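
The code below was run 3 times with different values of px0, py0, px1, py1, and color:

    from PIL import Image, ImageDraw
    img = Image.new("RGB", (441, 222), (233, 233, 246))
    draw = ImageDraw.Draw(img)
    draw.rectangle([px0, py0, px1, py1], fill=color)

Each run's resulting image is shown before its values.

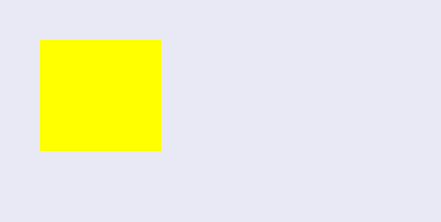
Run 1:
px0 = 40
py0 = 40
px1 = 160
py1 = 150
color = 'yellow'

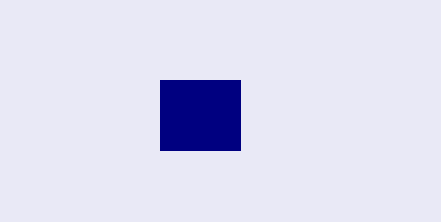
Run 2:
px0 = 160
py0 = 80
px1 = 240
py1 = 150
color = 'navy'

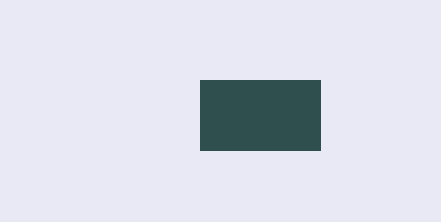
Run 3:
px0 = 200; py0 = 80; px1 = 320; py1 = 150; color = 'darkslategray'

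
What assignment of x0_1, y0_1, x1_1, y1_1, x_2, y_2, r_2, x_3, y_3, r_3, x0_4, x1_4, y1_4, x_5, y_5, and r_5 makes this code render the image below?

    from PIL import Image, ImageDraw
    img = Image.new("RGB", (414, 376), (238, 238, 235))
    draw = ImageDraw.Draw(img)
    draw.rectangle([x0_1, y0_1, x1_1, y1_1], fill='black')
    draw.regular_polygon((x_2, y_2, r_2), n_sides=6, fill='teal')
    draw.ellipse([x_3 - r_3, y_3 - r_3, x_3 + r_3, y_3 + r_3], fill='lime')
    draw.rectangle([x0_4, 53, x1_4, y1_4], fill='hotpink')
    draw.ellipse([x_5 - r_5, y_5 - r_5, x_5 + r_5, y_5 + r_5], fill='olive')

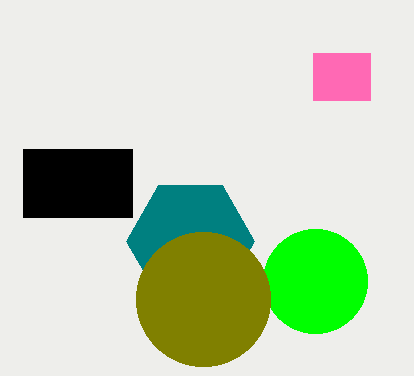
x0_1 = 23; y0_1 = 149; x1_1 = 132; y1_1 = 217; x_2 = 190; y_2 = 241; r_2 = 64; x_3 = 315; y_3 = 281; r_3 = 52; x0_4 = 313; x1_4 = 370; y1_4 = 100; x_5 = 203; y_5 = 299; r_5 = 67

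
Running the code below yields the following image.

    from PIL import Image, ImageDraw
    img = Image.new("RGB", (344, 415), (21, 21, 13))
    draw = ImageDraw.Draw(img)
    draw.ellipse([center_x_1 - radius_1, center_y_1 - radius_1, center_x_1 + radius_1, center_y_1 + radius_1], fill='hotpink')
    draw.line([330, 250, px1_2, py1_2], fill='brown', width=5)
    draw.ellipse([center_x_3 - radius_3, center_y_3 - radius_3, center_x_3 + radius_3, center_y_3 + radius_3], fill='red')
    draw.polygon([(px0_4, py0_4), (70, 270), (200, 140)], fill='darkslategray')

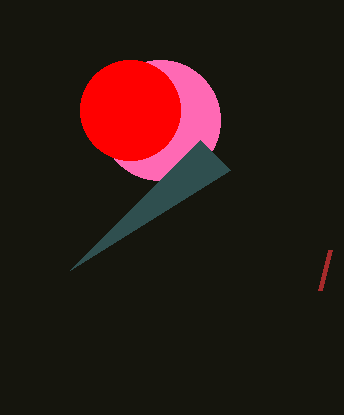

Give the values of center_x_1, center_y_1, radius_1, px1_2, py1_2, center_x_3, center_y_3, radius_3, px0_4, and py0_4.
center_x_1 = 160
center_y_1 = 120
radius_1 = 60
px1_2 = 320
py1_2 = 290
center_x_3 = 130
center_y_3 = 110
radius_3 = 50
px0_4 = 230
py0_4 = 170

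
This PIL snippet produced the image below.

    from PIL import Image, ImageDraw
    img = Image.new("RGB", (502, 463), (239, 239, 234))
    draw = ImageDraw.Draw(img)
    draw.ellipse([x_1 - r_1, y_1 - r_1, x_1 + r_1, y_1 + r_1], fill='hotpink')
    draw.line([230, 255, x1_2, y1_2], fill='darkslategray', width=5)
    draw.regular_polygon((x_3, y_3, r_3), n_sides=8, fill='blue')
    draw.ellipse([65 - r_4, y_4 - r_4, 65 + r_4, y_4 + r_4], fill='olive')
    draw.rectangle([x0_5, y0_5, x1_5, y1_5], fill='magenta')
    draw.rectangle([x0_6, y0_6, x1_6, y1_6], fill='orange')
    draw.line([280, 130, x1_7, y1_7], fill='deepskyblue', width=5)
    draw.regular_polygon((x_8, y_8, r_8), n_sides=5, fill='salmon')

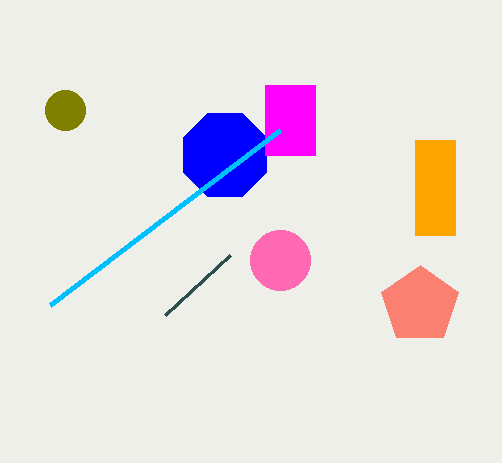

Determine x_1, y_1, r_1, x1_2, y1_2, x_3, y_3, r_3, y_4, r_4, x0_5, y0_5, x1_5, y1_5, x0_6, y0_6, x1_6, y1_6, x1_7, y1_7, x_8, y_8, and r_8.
x_1 = 280; y_1 = 260; r_1 = 30; x1_2 = 165; y1_2 = 315; x_3 = 225; y_3 = 155; r_3 = 45; y_4 = 110; r_4 = 20; x0_5 = 265; y0_5 = 85; x1_5 = 315; y1_5 = 155; x0_6 = 415; y0_6 = 140; x1_6 = 455; y1_6 = 235; x1_7 = 50; y1_7 = 305; x_8 = 420; y_8 = 305; r_8 = 40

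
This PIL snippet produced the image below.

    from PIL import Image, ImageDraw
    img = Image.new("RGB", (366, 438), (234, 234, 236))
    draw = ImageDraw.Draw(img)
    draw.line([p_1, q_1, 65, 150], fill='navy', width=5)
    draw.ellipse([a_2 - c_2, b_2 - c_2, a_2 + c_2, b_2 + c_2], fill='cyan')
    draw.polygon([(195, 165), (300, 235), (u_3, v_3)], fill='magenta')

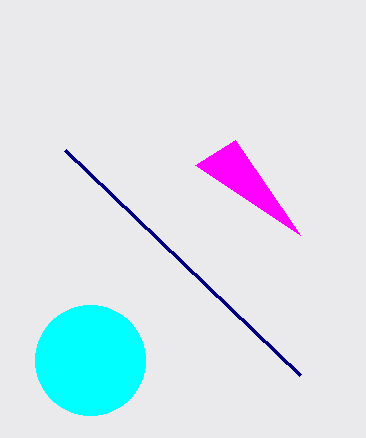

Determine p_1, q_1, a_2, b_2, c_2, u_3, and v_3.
p_1 = 300, q_1 = 375, a_2 = 90, b_2 = 360, c_2 = 55, u_3 = 235, v_3 = 140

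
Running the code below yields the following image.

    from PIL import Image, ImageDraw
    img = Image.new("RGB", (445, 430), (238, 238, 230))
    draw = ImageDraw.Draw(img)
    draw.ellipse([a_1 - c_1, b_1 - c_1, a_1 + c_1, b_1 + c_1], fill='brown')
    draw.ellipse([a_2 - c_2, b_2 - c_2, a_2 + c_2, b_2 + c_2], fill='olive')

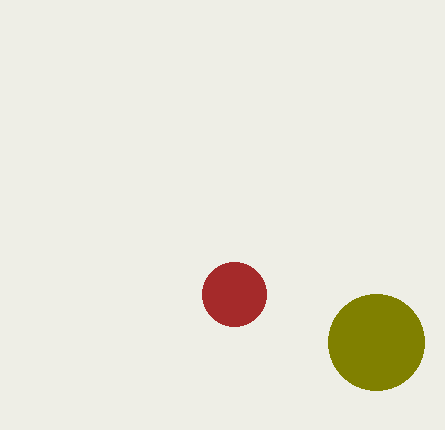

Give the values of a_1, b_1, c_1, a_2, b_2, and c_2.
a_1 = 234, b_1 = 294, c_1 = 32, a_2 = 376, b_2 = 342, c_2 = 48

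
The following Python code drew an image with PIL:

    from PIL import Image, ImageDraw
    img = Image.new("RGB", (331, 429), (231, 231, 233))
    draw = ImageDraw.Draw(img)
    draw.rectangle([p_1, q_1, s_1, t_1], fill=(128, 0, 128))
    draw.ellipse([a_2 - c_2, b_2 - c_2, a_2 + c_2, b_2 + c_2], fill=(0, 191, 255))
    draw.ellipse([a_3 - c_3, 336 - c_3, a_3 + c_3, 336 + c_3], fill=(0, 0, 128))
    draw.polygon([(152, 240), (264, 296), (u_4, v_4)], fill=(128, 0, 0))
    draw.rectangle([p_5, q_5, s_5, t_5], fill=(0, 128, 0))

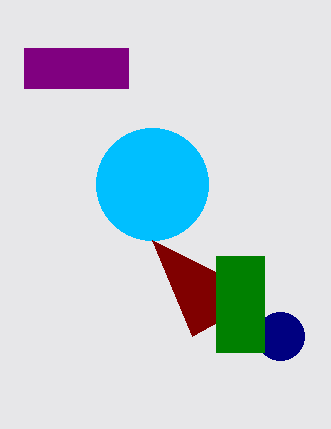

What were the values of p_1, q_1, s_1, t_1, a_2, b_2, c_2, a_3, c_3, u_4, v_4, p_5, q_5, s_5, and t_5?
p_1 = 24; q_1 = 48; s_1 = 128; t_1 = 88; a_2 = 152; b_2 = 184; c_2 = 56; a_3 = 280; c_3 = 24; u_4 = 192; v_4 = 336; p_5 = 216; q_5 = 256; s_5 = 264; t_5 = 352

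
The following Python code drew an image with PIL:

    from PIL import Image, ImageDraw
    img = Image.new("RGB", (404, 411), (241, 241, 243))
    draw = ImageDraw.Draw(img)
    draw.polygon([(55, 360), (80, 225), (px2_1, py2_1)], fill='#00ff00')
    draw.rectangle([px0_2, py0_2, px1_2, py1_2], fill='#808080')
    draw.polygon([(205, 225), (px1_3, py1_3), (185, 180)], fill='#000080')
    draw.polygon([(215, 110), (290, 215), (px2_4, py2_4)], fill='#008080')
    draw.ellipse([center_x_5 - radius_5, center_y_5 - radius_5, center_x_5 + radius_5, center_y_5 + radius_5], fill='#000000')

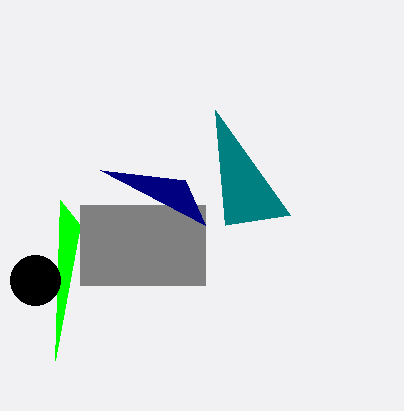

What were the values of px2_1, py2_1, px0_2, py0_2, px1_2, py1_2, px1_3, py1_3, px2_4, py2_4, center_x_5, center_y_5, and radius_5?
px2_1 = 60
py2_1 = 200
px0_2 = 80
py0_2 = 205
px1_2 = 205
py1_2 = 285
px1_3 = 100
py1_3 = 170
px2_4 = 225
py2_4 = 225
center_x_5 = 35
center_y_5 = 280
radius_5 = 25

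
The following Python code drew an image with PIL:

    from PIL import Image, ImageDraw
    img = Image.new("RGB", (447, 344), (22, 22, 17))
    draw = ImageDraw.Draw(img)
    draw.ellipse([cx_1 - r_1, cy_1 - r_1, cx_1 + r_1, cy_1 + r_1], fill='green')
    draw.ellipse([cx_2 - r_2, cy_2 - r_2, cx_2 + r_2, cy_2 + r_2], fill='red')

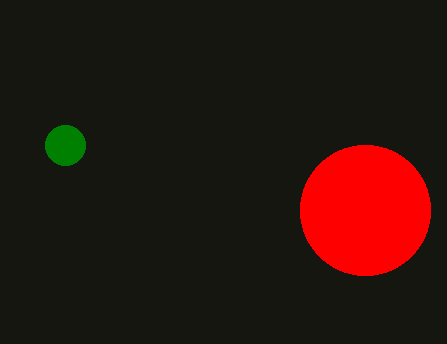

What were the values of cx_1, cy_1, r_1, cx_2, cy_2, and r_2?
cx_1 = 65; cy_1 = 145; r_1 = 20; cx_2 = 365; cy_2 = 210; r_2 = 65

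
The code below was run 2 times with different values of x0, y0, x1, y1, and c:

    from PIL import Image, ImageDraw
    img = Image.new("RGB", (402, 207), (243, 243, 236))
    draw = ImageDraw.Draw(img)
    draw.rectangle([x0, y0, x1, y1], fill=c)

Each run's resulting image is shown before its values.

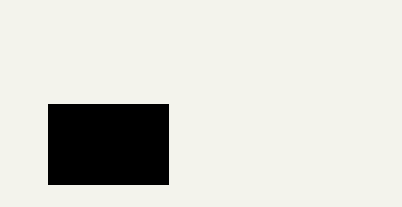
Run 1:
x0 = 48
y0 = 104
x1 = 168
y1 = 184
c = 'black'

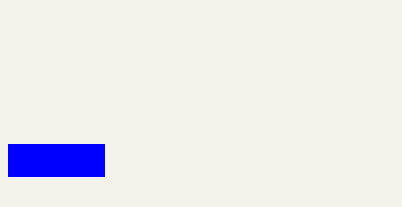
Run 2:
x0 = 8
y0 = 144
x1 = 104
y1 = 176
c = 'blue'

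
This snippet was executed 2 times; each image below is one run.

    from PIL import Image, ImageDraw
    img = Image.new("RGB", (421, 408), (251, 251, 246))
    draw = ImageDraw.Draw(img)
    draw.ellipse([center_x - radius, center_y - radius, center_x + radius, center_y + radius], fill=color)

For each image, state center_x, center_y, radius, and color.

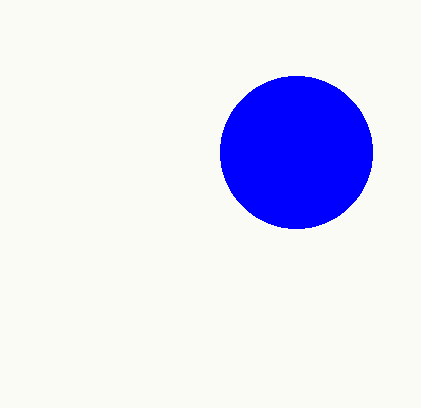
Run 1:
center_x = 296
center_y = 152
radius = 76
color = 'blue'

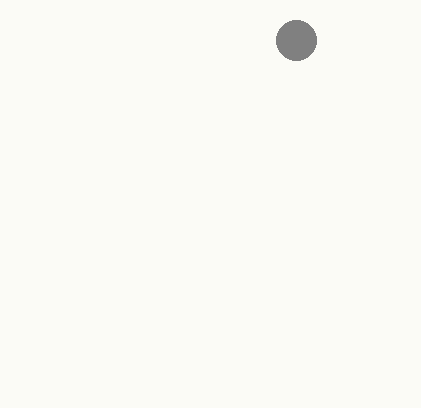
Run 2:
center_x = 296; center_y = 40; radius = 20; color = 'gray'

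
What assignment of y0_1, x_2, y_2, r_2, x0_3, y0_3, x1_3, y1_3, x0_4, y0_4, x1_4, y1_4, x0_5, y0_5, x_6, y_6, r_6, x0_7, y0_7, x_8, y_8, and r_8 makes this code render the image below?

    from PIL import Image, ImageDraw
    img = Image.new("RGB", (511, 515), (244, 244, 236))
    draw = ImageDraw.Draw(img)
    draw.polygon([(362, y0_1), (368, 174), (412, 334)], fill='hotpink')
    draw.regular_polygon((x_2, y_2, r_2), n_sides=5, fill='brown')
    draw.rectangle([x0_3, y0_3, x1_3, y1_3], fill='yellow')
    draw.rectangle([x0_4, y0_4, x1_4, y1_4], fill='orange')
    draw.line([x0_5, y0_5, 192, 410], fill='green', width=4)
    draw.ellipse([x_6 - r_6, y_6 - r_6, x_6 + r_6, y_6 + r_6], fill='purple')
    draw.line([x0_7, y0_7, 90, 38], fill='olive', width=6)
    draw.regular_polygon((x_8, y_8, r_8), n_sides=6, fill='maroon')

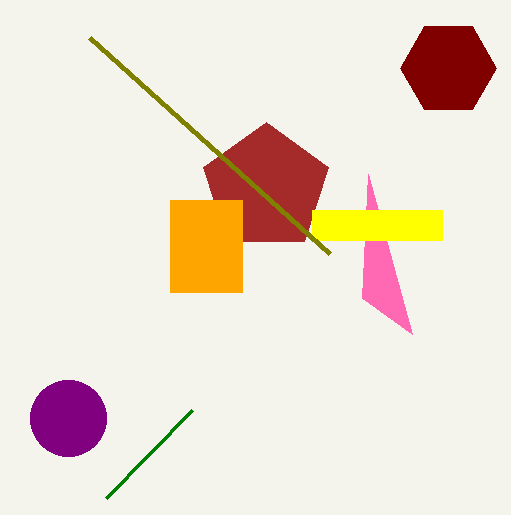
y0_1 = 298; x_2 = 266; y_2 = 188; r_2 = 66; x0_3 = 312; y0_3 = 210; x1_3 = 442; y1_3 = 240; x0_4 = 170; y0_4 = 200; x1_4 = 242; y1_4 = 292; x0_5 = 106; y0_5 = 498; x_6 = 68; y_6 = 418; r_6 = 38; x0_7 = 330; y0_7 = 254; x_8 = 448; y_8 = 68; r_8 = 48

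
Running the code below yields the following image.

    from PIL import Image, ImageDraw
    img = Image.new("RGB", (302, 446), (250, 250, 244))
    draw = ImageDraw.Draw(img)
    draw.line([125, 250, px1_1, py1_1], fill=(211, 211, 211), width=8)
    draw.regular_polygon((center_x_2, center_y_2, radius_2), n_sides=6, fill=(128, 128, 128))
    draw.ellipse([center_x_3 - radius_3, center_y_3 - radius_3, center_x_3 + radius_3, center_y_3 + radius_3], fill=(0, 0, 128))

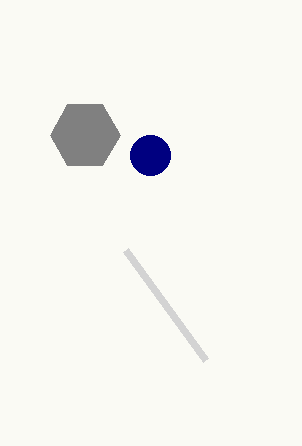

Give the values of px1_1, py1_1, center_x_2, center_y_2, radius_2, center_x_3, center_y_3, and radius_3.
px1_1 = 205
py1_1 = 360
center_x_2 = 85
center_y_2 = 135
radius_2 = 35
center_x_3 = 150
center_y_3 = 155
radius_3 = 20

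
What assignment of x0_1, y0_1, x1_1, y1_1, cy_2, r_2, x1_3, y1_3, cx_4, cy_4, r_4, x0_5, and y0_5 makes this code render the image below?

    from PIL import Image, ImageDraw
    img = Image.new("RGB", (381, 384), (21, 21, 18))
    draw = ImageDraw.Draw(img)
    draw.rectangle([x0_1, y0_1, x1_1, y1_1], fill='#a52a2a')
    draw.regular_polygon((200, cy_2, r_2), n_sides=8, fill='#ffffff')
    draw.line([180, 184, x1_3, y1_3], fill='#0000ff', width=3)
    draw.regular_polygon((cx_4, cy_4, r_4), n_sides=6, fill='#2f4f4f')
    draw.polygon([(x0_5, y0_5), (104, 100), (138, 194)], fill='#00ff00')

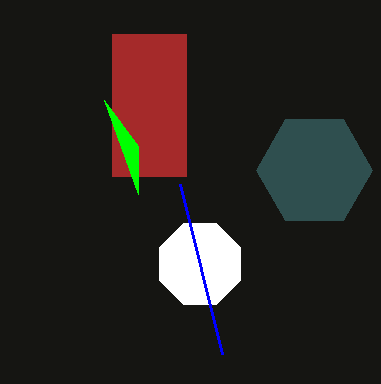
x0_1 = 112, y0_1 = 34, x1_1 = 186, y1_1 = 176, cy_2 = 264, r_2 = 44, x1_3 = 222, y1_3 = 354, cx_4 = 314, cy_4 = 170, r_4 = 58, x0_5 = 138, y0_5 = 146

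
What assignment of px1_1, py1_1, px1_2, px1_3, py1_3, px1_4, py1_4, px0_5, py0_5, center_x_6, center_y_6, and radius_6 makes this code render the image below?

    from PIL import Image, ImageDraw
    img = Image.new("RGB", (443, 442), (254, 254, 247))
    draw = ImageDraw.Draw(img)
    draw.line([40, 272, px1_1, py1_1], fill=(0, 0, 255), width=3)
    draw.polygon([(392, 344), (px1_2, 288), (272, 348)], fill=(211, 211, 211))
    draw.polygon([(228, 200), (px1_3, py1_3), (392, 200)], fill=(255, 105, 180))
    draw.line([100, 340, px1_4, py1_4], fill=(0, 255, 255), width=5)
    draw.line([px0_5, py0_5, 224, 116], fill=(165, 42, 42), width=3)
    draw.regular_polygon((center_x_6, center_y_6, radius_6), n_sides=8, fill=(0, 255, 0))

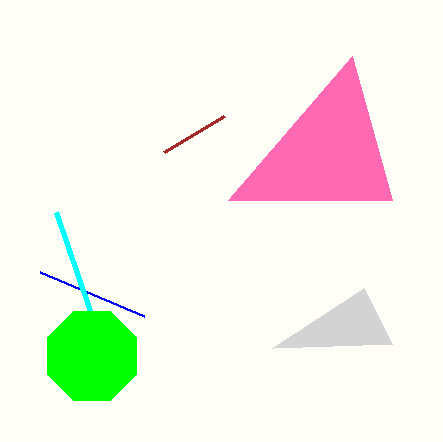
px1_1 = 144; py1_1 = 316; px1_2 = 364; px1_3 = 352; py1_3 = 56; px1_4 = 56; py1_4 = 212; px0_5 = 164; py0_5 = 152; center_x_6 = 92; center_y_6 = 356; radius_6 = 48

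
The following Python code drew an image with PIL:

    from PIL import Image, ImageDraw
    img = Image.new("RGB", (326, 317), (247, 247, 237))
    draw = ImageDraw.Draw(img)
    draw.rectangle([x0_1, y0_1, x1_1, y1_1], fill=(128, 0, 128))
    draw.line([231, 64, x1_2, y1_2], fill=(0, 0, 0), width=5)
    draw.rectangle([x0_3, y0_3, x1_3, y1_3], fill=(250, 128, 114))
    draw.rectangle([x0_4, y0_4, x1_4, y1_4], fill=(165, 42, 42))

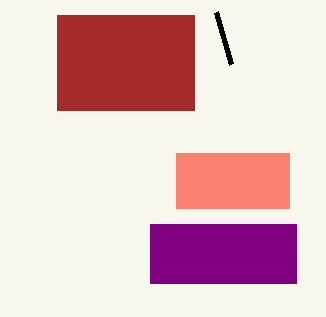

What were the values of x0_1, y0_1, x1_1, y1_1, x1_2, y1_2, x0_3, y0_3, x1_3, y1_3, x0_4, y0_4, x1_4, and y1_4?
x0_1 = 150; y0_1 = 224; x1_1 = 296; y1_1 = 283; x1_2 = 216; y1_2 = 12; x0_3 = 176; y0_3 = 153; x1_3 = 289; y1_3 = 208; x0_4 = 57; y0_4 = 15; x1_4 = 194; y1_4 = 110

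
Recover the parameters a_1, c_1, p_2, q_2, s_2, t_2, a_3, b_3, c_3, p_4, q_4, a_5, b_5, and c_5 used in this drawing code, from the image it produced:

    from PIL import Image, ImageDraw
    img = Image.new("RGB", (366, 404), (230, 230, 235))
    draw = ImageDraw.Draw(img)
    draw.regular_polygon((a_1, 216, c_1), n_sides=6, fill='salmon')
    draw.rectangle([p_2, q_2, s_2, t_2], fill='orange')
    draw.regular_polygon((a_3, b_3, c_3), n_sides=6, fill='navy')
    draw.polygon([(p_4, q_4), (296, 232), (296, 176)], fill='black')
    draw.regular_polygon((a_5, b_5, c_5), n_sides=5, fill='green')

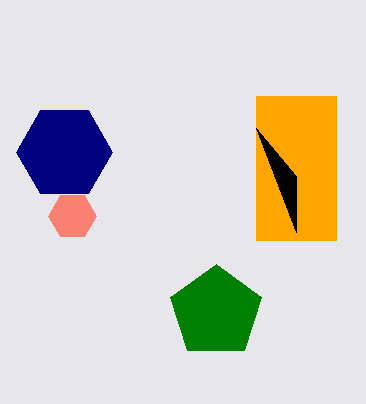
a_1 = 72; c_1 = 24; p_2 = 256; q_2 = 96; s_2 = 336; t_2 = 240; a_3 = 64; b_3 = 152; c_3 = 48; p_4 = 256; q_4 = 128; a_5 = 216; b_5 = 312; c_5 = 48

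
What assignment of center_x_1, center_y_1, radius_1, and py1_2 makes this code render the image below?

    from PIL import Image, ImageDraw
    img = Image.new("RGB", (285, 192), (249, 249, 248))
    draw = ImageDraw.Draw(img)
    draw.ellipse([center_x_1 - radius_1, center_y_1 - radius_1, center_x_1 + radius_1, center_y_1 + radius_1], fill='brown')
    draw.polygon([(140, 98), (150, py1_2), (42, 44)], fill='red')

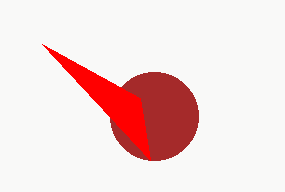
center_x_1 = 154; center_y_1 = 116; radius_1 = 44; py1_2 = 160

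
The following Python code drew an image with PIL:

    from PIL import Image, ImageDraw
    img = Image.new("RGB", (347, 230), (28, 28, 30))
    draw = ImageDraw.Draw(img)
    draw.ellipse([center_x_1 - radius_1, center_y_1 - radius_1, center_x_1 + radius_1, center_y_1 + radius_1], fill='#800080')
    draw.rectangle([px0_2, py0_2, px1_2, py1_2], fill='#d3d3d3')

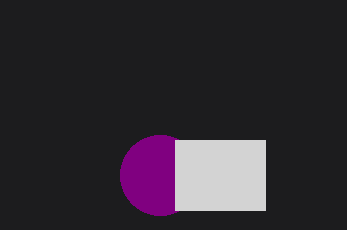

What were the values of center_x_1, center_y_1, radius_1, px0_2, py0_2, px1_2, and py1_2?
center_x_1 = 160, center_y_1 = 175, radius_1 = 40, px0_2 = 175, py0_2 = 140, px1_2 = 265, py1_2 = 210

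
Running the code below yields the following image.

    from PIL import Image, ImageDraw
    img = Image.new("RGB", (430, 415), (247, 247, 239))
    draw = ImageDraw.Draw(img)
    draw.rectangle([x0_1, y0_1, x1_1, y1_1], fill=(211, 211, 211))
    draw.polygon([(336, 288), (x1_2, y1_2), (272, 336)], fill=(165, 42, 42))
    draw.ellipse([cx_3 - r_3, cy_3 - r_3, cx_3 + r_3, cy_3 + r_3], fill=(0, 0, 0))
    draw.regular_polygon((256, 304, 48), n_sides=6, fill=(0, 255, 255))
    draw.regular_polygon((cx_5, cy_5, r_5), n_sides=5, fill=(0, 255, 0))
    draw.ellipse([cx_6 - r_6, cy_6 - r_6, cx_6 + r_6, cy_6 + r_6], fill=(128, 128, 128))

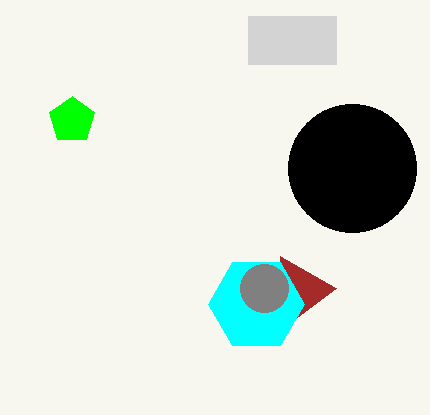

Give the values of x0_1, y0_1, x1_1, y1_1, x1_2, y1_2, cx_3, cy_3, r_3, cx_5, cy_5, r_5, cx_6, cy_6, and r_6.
x0_1 = 248; y0_1 = 16; x1_1 = 336; y1_1 = 64; x1_2 = 280; y1_2 = 256; cx_3 = 352; cy_3 = 168; r_3 = 64; cx_5 = 72; cy_5 = 120; r_5 = 24; cx_6 = 264; cy_6 = 288; r_6 = 24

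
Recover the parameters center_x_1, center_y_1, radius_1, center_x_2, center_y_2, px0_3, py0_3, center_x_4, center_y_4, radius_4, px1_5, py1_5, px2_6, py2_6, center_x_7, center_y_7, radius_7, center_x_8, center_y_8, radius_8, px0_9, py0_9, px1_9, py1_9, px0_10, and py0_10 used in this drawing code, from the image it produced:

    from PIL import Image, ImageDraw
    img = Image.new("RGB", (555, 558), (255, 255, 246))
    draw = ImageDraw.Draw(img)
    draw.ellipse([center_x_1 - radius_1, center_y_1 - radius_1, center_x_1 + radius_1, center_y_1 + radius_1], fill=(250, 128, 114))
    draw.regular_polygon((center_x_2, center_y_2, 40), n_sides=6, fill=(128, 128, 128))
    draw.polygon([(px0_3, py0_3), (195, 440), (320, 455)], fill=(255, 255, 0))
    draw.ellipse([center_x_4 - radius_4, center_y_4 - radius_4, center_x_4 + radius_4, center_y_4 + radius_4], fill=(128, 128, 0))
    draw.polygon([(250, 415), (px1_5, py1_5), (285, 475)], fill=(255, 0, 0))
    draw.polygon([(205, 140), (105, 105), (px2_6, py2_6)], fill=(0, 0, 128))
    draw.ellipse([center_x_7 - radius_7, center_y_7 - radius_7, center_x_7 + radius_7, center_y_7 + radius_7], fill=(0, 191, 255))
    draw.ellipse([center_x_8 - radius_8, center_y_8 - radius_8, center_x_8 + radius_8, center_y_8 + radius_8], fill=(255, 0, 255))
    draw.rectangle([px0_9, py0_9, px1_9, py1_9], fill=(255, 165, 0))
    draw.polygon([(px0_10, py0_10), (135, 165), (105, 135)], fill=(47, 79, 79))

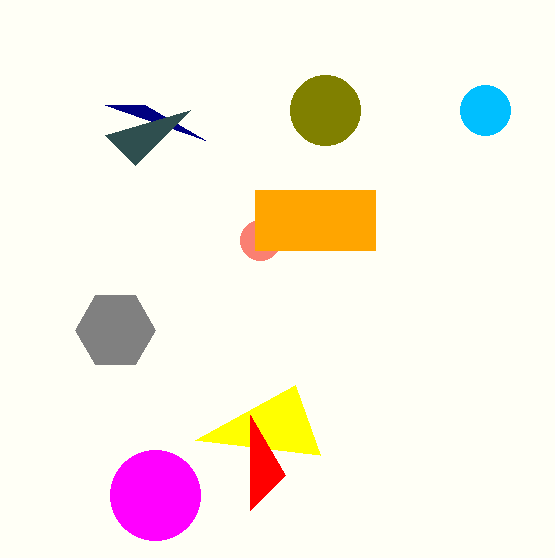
center_x_1 = 260; center_y_1 = 240; radius_1 = 20; center_x_2 = 115; center_y_2 = 330; px0_3 = 295; py0_3 = 385; center_x_4 = 325; center_y_4 = 110; radius_4 = 35; px1_5 = 250; py1_5 = 510; px2_6 = 145; py2_6 = 105; center_x_7 = 485; center_y_7 = 110; radius_7 = 25; center_x_8 = 155; center_y_8 = 495; radius_8 = 45; px0_9 = 255; py0_9 = 190; px1_9 = 375; py1_9 = 250; px0_10 = 190; py0_10 = 110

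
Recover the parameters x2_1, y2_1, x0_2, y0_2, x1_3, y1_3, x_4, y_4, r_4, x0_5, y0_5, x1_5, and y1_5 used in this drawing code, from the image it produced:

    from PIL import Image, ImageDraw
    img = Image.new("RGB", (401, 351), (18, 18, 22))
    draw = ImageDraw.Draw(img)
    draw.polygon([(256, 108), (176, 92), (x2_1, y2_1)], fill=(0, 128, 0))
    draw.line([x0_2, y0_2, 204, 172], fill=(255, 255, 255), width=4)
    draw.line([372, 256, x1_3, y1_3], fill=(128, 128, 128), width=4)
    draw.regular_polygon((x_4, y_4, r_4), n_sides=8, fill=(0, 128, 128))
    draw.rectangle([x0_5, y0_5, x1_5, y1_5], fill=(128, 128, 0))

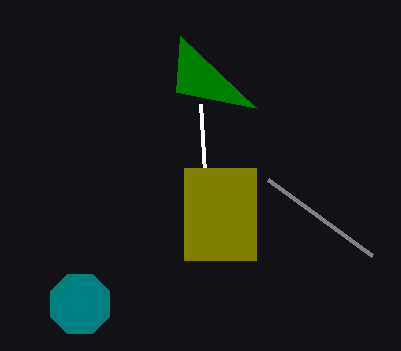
x2_1 = 180, y2_1 = 36, x0_2 = 200, y0_2 = 104, x1_3 = 268, y1_3 = 180, x_4 = 80, y_4 = 304, r_4 = 32, x0_5 = 184, y0_5 = 168, x1_5 = 256, y1_5 = 260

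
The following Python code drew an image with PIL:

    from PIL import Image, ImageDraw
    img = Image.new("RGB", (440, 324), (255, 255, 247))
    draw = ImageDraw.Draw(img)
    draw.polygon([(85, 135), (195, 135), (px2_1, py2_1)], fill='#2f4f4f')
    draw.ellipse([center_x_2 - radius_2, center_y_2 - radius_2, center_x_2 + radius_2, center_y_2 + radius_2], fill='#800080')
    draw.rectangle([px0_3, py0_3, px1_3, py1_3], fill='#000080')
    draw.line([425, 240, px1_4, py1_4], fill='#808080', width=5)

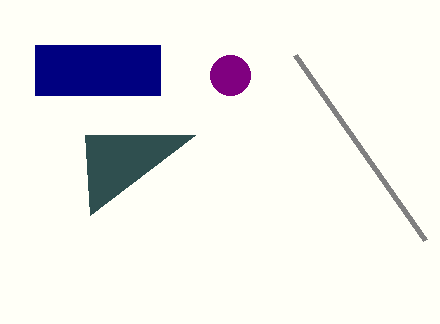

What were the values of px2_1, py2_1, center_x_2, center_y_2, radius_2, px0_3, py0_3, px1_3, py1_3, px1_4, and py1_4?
px2_1 = 90
py2_1 = 215
center_x_2 = 230
center_y_2 = 75
radius_2 = 20
px0_3 = 35
py0_3 = 45
px1_3 = 160
py1_3 = 95
px1_4 = 295
py1_4 = 55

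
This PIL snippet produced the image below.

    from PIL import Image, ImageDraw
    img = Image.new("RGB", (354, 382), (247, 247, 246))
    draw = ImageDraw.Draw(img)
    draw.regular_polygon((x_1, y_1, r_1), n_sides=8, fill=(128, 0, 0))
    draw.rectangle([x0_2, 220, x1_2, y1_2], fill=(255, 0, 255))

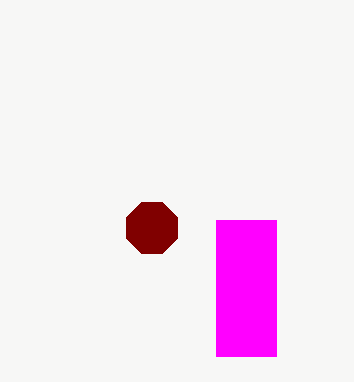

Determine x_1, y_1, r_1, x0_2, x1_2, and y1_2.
x_1 = 152
y_1 = 228
r_1 = 28
x0_2 = 216
x1_2 = 276
y1_2 = 356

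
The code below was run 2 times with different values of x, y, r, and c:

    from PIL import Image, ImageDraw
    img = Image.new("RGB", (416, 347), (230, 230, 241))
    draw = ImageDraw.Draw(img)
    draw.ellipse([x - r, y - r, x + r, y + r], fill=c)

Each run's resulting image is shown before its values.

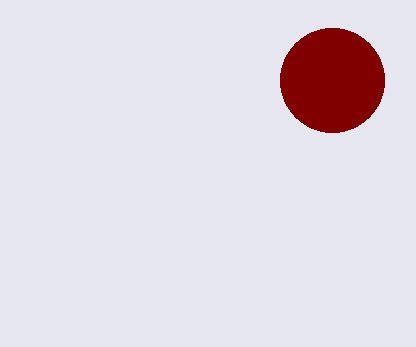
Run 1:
x = 332
y = 80
r = 52
c = 'maroon'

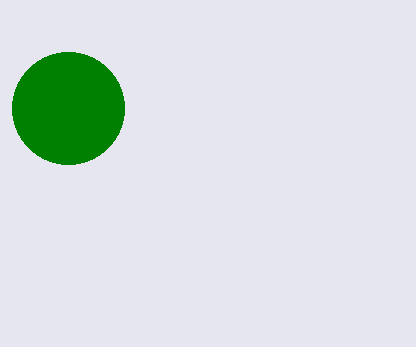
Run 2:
x = 68, y = 108, r = 56, c = 'green'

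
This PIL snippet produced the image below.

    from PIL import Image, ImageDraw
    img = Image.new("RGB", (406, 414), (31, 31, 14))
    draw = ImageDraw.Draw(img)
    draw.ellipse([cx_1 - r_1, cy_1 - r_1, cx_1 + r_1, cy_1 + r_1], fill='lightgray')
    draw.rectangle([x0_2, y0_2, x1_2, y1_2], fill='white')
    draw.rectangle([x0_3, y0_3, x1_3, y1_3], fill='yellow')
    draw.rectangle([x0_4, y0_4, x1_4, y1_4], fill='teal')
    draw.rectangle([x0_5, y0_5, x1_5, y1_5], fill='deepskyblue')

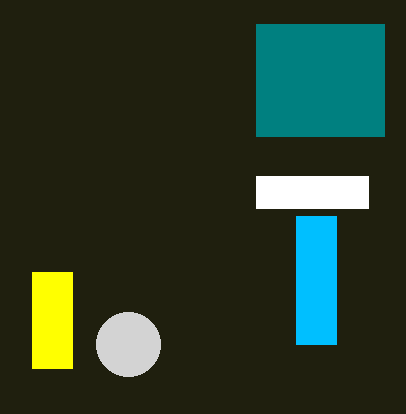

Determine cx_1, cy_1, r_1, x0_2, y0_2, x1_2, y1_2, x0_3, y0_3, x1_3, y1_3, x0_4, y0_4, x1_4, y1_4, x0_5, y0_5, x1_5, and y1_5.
cx_1 = 128, cy_1 = 344, r_1 = 32, x0_2 = 256, y0_2 = 176, x1_2 = 368, y1_2 = 208, x0_3 = 32, y0_3 = 272, x1_3 = 72, y1_3 = 368, x0_4 = 256, y0_4 = 24, x1_4 = 384, y1_4 = 136, x0_5 = 296, y0_5 = 216, x1_5 = 336, y1_5 = 344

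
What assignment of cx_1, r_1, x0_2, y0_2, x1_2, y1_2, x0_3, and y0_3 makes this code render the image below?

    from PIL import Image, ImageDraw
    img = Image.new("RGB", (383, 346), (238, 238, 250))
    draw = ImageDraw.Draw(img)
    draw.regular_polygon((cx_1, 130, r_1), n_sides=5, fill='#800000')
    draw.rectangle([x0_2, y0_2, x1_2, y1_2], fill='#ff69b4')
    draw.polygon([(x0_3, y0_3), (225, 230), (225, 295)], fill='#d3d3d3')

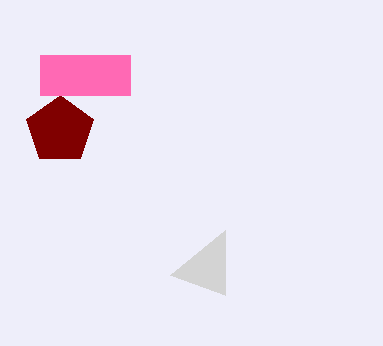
cx_1 = 60, r_1 = 35, x0_2 = 40, y0_2 = 55, x1_2 = 130, y1_2 = 95, x0_3 = 170, y0_3 = 275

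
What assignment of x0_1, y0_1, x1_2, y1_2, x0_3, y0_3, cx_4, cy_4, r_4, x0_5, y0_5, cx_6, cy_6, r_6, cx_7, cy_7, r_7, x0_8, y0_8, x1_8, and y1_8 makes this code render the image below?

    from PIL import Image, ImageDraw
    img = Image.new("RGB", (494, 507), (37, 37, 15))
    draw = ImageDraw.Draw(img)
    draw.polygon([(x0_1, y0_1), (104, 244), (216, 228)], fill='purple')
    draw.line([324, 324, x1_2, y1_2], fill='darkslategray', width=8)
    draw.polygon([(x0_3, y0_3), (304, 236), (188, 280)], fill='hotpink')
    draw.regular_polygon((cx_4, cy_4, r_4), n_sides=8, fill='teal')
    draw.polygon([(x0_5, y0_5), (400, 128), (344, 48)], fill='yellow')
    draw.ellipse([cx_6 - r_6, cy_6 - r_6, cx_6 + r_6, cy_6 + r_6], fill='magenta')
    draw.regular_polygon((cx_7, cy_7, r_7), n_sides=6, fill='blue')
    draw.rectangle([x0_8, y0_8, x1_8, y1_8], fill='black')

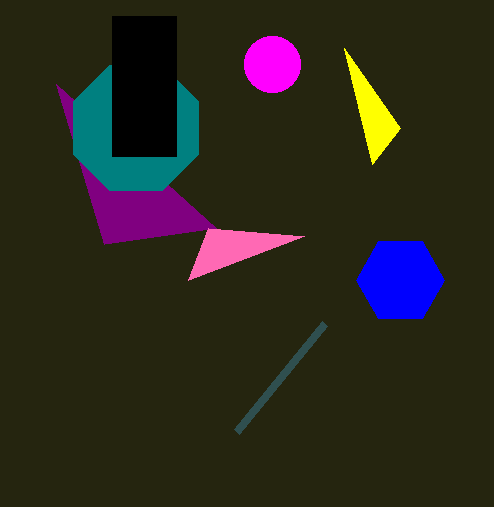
x0_1 = 56
y0_1 = 84
x1_2 = 236
y1_2 = 432
x0_3 = 208
y0_3 = 228
cx_4 = 136
cy_4 = 128
r_4 = 68
x0_5 = 372
y0_5 = 164
cx_6 = 272
cy_6 = 64
r_6 = 28
cx_7 = 400
cy_7 = 280
r_7 = 44
x0_8 = 112
y0_8 = 16
x1_8 = 176
y1_8 = 156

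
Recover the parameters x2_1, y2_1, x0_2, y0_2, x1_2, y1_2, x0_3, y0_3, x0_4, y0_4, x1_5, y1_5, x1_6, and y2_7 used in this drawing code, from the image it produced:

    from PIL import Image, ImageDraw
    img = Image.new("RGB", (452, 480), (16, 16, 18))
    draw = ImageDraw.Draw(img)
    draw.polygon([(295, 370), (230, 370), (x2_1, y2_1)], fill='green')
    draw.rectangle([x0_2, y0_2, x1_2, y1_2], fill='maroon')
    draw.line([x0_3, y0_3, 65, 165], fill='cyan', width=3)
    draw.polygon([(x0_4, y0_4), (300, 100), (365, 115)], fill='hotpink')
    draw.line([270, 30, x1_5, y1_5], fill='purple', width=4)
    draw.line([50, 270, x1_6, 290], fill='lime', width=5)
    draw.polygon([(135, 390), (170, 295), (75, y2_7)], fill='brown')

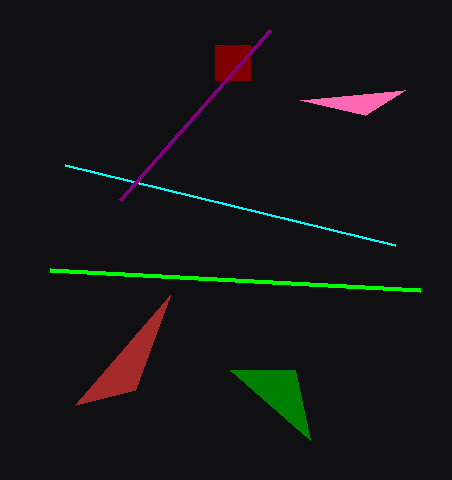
x2_1 = 310; y2_1 = 440; x0_2 = 215; y0_2 = 45; x1_2 = 250; y1_2 = 80; x0_3 = 395; y0_3 = 245; x0_4 = 405; y0_4 = 90; x1_5 = 120; y1_5 = 200; x1_6 = 420; y2_7 = 405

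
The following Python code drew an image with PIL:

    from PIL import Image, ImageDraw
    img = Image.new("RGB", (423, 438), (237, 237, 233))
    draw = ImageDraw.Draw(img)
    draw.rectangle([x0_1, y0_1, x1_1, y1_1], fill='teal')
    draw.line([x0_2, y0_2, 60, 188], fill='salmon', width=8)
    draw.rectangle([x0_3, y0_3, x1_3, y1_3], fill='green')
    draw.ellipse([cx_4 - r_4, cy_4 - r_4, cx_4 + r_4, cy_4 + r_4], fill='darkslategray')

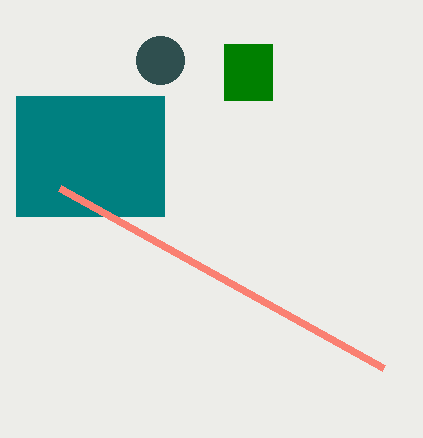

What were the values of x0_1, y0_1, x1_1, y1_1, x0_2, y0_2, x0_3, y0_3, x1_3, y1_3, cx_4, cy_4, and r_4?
x0_1 = 16, y0_1 = 96, x1_1 = 164, y1_1 = 216, x0_2 = 384, y0_2 = 368, x0_3 = 224, y0_3 = 44, x1_3 = 272, y1_3 = 100, cx_4 = 160, cy_4 = 60, r_4 = 24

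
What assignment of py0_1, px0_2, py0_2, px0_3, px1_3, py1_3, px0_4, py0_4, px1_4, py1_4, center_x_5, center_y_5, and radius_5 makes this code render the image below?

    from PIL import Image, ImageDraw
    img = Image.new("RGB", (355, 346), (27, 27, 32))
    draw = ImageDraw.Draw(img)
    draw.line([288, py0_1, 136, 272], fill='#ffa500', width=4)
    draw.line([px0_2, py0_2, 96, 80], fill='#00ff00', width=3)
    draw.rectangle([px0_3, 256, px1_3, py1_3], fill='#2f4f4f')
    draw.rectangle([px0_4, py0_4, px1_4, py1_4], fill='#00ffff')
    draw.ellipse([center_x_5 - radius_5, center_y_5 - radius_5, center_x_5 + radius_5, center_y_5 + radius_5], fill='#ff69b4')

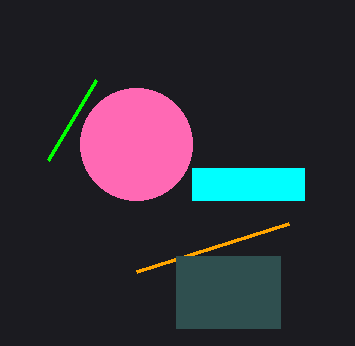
py0_1 = 224, px0_2 = 48, py0_2 = 160, px0_3 = 176, px1_3 = 280, py1_3 = 328, px0_4 = 192, py0_4 = 168, px1_4 = 304, py1_4 = 200, center_x_5 = 136, center_y_5 = 144, radius_5 = 56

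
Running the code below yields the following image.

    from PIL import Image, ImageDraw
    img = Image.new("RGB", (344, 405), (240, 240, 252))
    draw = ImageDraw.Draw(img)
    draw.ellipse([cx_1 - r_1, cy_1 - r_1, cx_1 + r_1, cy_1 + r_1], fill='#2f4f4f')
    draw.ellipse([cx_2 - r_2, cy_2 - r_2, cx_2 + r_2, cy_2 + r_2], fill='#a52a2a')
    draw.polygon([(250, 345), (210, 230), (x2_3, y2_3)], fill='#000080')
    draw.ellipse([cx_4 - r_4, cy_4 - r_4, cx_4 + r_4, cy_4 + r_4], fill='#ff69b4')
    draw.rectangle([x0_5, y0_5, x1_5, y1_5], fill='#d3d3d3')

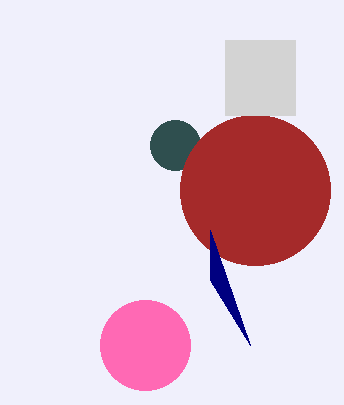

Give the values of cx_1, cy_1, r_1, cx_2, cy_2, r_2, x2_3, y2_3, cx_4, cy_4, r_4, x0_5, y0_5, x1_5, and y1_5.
cx_1 = 175
cy_1 = 145
r_1 = 25
cx_2 = 255
cy_2 = 190
r_2 = 75
x2_3 = 210
y2_3 = 280
cx_4 = 145
cy_4 = 345
r_4 = 45
x0_5 = 225
y0_5 = 40
x1_5 = 295
y1_5 = 115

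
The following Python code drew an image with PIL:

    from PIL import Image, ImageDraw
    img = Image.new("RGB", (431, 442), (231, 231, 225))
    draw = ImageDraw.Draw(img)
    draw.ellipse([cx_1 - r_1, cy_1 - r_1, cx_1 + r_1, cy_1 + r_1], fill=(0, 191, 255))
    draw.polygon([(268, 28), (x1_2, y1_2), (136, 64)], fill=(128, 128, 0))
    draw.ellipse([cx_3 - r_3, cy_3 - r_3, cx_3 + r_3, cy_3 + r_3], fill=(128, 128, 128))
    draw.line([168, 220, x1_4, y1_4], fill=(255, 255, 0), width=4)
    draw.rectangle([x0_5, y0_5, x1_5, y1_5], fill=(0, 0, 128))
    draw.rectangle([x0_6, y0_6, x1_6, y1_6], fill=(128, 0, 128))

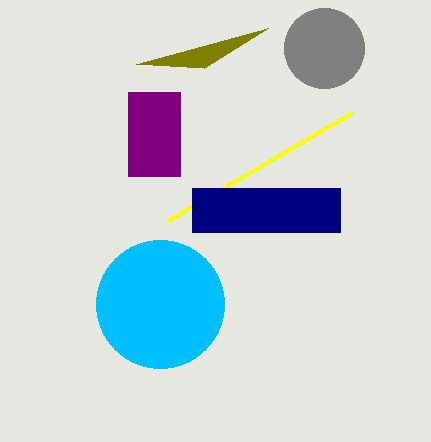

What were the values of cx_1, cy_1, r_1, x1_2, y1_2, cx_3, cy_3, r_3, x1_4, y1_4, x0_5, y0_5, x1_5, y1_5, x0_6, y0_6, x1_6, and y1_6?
cx_1 = 160
cy_1 = 304
r_1 = 64
x1_2 = 204
y1_2 = 68
cx_3 = 324
cy_3 = 48
r_3 = 40
x1_4 = 352
y1_4 = 112
x0_5 = 192
y0_5 = 188
x1_5 = 340
y1_5 = 232
x0_6 = 128
y0_6 = 92
x1_6 = 180
y1_6 = 176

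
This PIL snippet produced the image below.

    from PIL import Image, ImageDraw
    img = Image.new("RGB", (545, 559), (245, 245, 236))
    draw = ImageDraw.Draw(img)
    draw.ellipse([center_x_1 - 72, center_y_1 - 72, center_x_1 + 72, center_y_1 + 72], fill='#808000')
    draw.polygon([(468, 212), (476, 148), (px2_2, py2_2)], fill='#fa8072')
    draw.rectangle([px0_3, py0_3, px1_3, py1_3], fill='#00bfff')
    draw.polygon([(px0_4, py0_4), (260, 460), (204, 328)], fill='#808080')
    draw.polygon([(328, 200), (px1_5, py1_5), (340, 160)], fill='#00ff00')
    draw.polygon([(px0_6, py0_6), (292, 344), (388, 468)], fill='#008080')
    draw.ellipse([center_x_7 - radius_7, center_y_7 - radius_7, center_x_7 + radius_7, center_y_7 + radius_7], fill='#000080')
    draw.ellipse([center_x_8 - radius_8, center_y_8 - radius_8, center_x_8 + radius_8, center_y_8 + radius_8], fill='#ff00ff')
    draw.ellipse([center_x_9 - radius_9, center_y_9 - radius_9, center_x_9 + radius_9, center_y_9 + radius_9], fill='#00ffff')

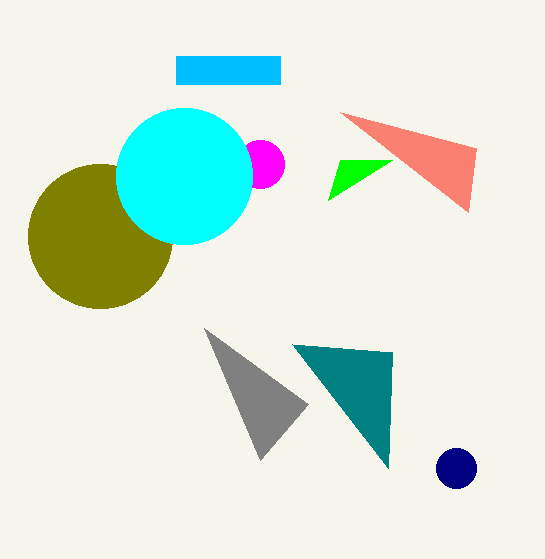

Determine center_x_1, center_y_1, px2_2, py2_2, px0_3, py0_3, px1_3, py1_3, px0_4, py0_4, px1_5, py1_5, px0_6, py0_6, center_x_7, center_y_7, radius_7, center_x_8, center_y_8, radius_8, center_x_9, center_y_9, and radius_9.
center_x_1 = 100
center_y_1 = 236
px2_2 = 340
py2_2 = 112
px0_3 = 176
py0_3 = 56
px1_3 = 280
py1_3 = 84
px0_4 = 308
py0_4 = 404
px1_5 = 392
py1_5 = 160
px0_6 = 392
py0_6 = 352
center_x_7 = 456
center_y_7 = 468
radius_7 = 20
center_x_8 = 260
center_y_8 = 164
radius_8 = 24
center_x_9 = 184
center_y_9 = 176
radius_9 = 68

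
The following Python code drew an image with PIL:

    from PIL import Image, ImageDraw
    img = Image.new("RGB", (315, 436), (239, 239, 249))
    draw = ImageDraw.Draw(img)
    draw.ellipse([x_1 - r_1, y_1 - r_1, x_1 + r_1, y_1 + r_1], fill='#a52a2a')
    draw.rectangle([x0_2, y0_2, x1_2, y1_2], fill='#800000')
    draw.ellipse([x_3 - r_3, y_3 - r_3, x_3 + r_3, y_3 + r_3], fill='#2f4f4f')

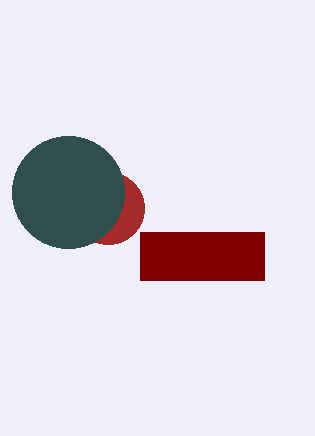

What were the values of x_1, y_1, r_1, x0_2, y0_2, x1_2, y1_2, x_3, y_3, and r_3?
x_1 = 108
y_1 = 208
r_1 = 36
x0_2 = 140
y0_2 = 232
x1_2 = 264
y1_2 = 280
x_3 = 68
y_3 = 192
r_3 = 56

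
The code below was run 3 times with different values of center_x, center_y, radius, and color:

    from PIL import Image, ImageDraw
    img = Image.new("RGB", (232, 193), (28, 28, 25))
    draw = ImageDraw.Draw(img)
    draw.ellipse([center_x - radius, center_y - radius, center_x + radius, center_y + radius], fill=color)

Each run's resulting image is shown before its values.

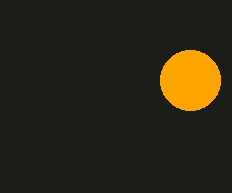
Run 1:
center_x = 190, center_y = 80, radius = 30, color = 'orange'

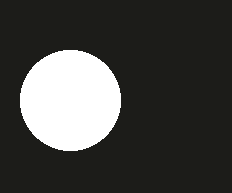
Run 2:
center_x = 70, center_y = 100, radius = 50, color = 'white'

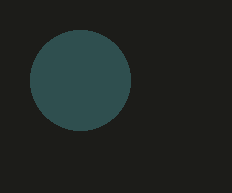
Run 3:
center_x = 80
center_y = 80
radius = 50
color = 'darkslategray'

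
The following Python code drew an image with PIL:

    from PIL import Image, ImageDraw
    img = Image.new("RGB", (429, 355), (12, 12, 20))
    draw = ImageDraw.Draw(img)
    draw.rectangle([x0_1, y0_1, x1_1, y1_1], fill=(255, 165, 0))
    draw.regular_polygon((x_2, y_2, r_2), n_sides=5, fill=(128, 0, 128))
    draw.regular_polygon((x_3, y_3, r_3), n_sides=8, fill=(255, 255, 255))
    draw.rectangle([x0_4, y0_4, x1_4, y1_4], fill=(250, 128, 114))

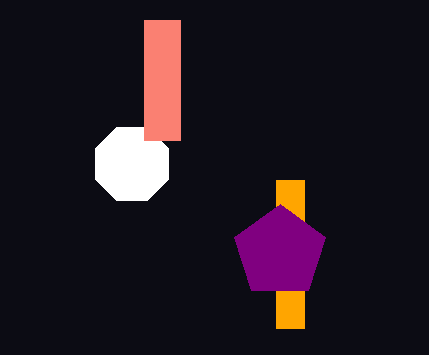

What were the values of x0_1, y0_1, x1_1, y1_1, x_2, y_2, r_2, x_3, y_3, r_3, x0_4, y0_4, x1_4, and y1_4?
x0_1 = 276, y0_1 = 180, x1_1 = 304, y1_1 = 328, x_2 = 280, y_2 = 252, r_2 = 48, x_3 = 132, y_3 = 164, r_3 = 40, x0_4 = 144, y0_4 = 20, x1_4 = 180, y1_4 = 140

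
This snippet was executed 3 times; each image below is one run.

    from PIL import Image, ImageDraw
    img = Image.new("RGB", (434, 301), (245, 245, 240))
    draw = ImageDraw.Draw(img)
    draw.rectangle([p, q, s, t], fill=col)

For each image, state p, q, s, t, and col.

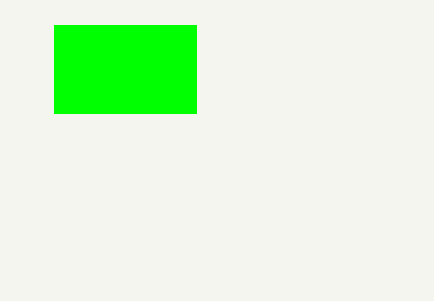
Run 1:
p = 54, q = 25, s = 196, t = 113, col = 'lime'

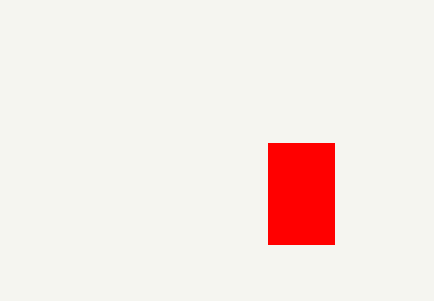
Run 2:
p = 268, q = 143, s = 334, t = 244, col = 'red'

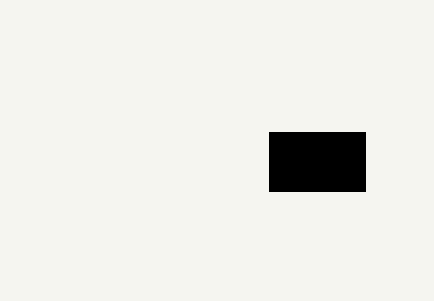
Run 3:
p = 269, q = 132, s = 365, t = 191, col = 'black'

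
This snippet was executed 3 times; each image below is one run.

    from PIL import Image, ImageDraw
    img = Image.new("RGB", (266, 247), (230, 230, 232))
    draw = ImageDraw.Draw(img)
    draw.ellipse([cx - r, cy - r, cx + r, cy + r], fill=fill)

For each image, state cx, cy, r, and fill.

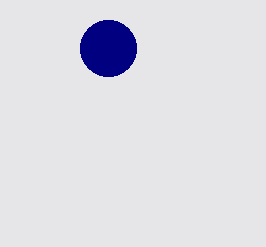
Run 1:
cx = 108
cy = 48
r = 28
fill = 'navy'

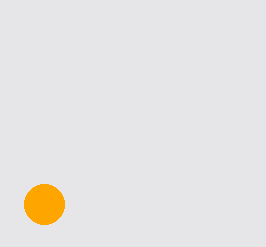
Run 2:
cx = 44
cy = 204
r = 20
fill = 'orange'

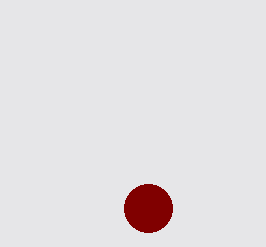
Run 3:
cx = 148; cy = 208; r = 24; fill = 'maroon'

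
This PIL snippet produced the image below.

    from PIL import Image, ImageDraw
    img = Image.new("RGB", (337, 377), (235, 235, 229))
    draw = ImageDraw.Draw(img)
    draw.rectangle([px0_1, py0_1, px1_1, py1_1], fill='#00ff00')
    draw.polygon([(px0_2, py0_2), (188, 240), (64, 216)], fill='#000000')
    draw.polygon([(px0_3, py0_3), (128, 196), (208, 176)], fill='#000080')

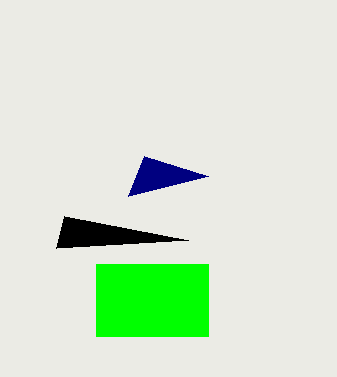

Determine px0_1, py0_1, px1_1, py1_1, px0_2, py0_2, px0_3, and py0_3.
px0_1 = 96; py0_1 = 264; px1_1 = 208; py1_1 = 336; px0_2 = 56; py0_2 = 248; px0_3 = 144; py0_3 = 156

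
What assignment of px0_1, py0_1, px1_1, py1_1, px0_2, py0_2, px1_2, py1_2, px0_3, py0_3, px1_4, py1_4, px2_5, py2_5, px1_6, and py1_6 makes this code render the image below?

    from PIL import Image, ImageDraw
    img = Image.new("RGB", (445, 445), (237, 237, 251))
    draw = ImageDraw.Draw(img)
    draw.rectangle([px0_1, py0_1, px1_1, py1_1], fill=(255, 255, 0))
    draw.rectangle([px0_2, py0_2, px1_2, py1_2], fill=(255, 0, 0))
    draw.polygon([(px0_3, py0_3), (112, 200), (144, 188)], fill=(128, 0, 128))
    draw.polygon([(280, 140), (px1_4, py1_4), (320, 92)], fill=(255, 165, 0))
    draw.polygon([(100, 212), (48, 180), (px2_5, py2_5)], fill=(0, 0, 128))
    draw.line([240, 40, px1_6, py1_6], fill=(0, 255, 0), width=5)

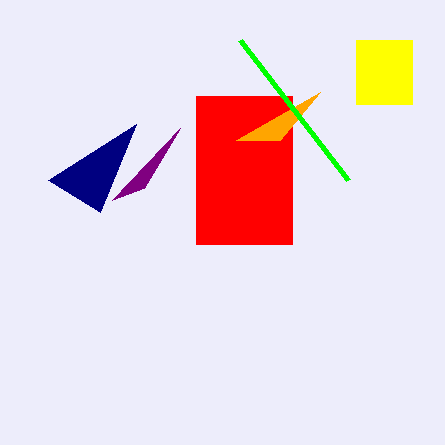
px0_1 = 356, py0_1 = 40, px1_1 = 412, py1_1 = 104, px0_2 = 196, py0_2 = 96, px1_2 = 292, py1_2 = 244, px0_3 = 180, py0_3 = 128, px1_4 = 236, py1_4 = 140, px2_5 = 136, py2_5 = 124, px1_6 = 348, py1_6 = 180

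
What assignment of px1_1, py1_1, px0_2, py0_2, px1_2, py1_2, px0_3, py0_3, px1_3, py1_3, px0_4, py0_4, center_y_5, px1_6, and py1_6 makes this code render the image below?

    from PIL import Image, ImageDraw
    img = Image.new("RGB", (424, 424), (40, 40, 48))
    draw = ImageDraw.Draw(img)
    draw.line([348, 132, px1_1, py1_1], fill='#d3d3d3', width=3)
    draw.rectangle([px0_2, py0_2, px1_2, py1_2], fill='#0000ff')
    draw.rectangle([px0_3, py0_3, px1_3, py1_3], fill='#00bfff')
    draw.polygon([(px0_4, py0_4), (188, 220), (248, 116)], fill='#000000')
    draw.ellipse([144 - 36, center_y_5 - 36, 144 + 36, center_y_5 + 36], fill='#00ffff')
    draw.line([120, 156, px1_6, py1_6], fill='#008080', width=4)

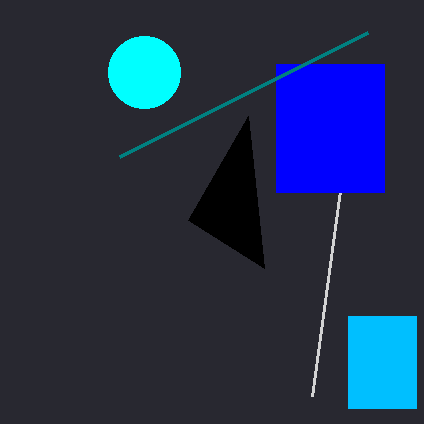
px1_1 = 312; py1_1 = 396; px0_2 = 276; py0_2 = 64; px1_2 = 384; py1_2 = 192; px0_3 = 348; py0_3 = 316; px1_3 = 416; py1_3 = 408; px0_4 = 264; py0_4 = 268; center_y_5 = 72; px1_6 = 368; py1_6 = 32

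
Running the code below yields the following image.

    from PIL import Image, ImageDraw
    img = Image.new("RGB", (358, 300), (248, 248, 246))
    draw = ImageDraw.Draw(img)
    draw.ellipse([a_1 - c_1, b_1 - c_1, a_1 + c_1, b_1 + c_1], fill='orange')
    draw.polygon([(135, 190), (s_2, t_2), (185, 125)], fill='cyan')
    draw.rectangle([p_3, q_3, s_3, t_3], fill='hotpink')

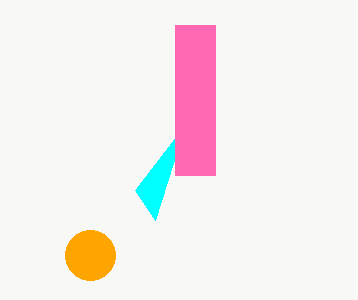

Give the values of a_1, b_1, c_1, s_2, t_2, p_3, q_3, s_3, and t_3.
a_1 = 90
b_1 = 255
c_1 = 25
s_2 = 155
t_2 = 220
p_3 = 175
q_3 = 25
s_3 = 215
t_3 = 175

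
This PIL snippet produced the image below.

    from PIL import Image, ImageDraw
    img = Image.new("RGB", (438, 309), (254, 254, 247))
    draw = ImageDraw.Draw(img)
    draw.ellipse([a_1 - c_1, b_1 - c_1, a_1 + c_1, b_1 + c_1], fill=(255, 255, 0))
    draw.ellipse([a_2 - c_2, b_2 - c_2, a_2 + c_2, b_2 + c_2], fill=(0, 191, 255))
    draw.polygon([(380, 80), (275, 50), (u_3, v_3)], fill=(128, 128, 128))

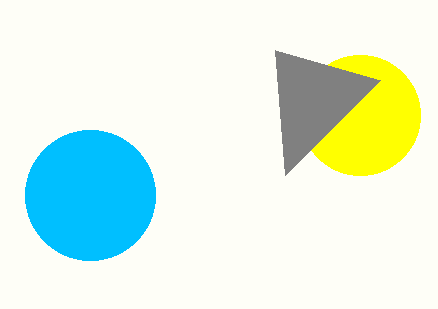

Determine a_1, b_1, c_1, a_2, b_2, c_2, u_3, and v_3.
a_1 = 360; b_1 = 115; c_1 = 60; a_2 = 90; b_2 = 195; c_2 = 65; u_3 = 285; v_3 = 175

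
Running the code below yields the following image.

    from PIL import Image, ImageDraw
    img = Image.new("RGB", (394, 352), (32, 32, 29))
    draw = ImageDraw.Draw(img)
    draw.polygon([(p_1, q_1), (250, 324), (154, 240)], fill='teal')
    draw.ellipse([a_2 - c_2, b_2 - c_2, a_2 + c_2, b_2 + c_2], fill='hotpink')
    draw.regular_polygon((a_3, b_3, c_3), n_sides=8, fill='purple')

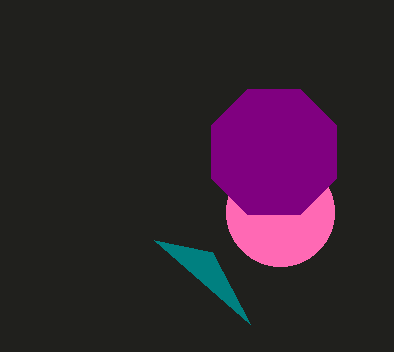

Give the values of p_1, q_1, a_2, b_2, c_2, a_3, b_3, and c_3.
p_1 = 212; q_1 = 252; a_2 = 280; b_2 = 212; c_2 = 54; a_3 = 274; b_3 = 152; c_3 = 68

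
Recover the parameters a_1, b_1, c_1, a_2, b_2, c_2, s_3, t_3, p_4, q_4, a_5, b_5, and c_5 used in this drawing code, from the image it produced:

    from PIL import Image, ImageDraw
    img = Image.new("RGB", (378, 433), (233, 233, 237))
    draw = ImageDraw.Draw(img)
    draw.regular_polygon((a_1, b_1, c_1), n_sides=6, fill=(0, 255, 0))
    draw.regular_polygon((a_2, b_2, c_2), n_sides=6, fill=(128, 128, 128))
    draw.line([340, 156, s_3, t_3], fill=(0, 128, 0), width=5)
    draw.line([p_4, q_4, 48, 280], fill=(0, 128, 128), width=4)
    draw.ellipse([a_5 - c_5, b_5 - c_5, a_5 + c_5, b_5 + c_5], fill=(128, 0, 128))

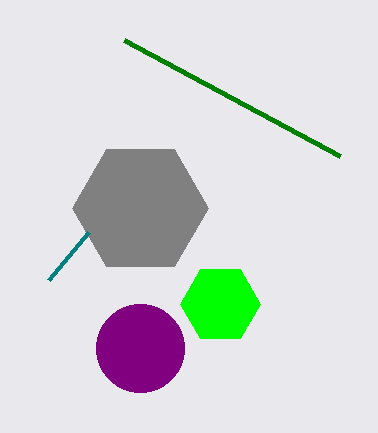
a_1 = 220; b_1 = 304; c_1 = 40; a_2 = 140; b_2 = 208; c_2 = 68; s_3 = 124; t_3 = 40; p_4 = 88; q_4 = 232; a_5 = 140; b_5 = 348; c_5 = 44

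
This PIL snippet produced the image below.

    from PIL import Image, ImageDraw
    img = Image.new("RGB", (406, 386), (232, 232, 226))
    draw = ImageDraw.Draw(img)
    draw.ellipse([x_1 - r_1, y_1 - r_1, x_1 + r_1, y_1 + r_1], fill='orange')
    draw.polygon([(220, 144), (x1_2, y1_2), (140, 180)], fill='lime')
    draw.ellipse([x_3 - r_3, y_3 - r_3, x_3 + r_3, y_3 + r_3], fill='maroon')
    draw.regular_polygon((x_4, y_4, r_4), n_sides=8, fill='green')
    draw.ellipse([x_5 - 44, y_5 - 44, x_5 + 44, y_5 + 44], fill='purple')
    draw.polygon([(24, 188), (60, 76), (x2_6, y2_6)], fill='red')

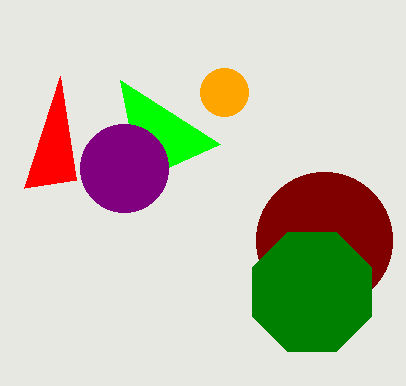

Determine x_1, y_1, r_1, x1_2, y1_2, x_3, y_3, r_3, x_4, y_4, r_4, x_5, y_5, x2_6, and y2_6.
x_1 = 224; y_1 = 92; r_1 = 24; x1_2 = 120; y1_2 = 80; x_3 = 324; y_3 = 240; r_3 = 68; x_4 = 312; y_4 = 292; r_4 = 64; x_5 = 124; y_5 = 168; x2_6 = 76; y2_6 = 180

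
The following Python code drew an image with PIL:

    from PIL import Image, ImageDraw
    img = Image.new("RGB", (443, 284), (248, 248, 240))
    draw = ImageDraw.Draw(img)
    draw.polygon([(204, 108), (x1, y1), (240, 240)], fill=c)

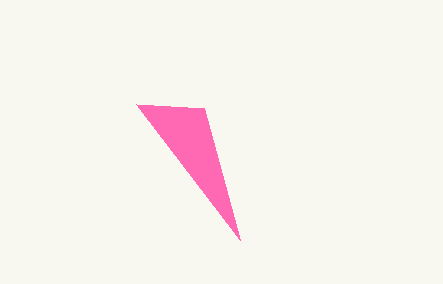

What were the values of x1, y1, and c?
x1 = 136, y1 = 104, c = 'hotpink'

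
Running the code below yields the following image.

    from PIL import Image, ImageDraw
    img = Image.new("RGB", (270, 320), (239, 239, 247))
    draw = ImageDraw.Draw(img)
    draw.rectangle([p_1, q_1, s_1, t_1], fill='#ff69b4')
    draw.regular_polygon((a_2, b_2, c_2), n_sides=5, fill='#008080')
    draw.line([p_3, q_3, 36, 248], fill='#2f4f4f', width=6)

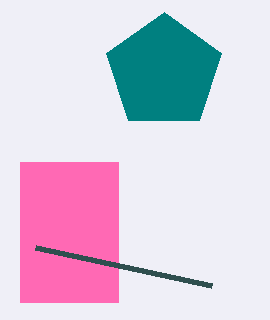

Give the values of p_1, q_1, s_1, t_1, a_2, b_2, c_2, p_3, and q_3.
p_1 = 20; q_1 = 162; s_1 = 118; t_1 = 302; a_2 = 164; b_2 = 72; c_2 = 60; p_3 = 212; q_3 = 286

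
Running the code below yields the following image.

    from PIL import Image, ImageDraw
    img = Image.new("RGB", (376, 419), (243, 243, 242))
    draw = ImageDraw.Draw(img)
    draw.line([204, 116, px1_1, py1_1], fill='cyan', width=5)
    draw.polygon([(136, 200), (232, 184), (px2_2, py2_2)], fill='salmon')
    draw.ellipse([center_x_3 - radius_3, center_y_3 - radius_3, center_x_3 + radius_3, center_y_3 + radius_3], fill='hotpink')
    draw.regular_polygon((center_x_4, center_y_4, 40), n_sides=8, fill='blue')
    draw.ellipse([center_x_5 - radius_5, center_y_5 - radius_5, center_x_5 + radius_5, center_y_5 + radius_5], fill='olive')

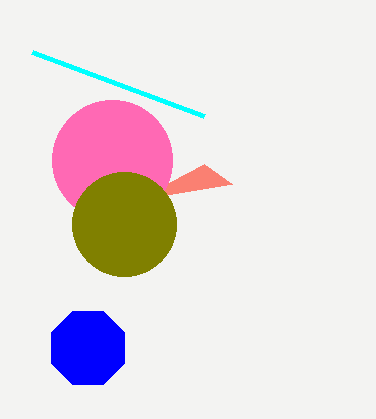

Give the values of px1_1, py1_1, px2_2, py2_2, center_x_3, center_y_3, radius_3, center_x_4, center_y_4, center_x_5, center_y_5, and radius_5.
px1_1 = 32
py1_1 = 52
px2_2 = 204
py2_2 = 164
center_x_3 = 112
center_y_3 = 160
radius_3 = 60
center_x_4 = 88
center_y_4 = 348
center_x_5 = 124
center_y_5 = 224
radius_5 = 52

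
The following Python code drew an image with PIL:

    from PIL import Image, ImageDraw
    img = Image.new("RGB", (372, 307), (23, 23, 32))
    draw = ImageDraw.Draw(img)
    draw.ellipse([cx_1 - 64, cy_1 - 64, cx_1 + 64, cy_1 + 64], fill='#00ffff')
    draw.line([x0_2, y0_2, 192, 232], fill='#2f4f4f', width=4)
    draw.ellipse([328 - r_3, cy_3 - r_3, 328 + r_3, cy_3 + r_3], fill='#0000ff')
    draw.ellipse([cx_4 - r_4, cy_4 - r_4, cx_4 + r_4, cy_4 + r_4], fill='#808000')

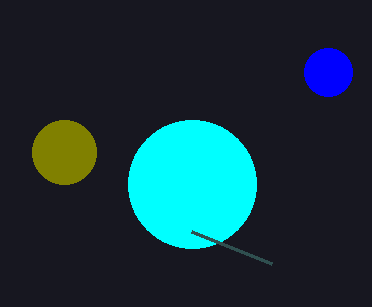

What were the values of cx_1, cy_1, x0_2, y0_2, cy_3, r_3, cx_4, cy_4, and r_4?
cx_1 = 192, cy_1 = 184, x0_2 = 272, y0_2 = 264, cy_3 = 72, r_3 = 24, cx_4 = 64, cy_4 = 152, r_4 = 32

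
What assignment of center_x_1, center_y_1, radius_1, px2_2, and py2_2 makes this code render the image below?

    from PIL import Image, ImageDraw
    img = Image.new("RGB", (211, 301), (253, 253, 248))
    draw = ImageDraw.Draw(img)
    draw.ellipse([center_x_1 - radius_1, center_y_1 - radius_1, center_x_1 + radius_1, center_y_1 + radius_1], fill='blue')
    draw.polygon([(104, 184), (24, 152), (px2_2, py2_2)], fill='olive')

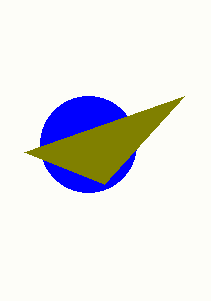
center_x_1 = 88; center_y_1 = 144; radius_1 = 48; px2_2 = 184; py2_2 = 96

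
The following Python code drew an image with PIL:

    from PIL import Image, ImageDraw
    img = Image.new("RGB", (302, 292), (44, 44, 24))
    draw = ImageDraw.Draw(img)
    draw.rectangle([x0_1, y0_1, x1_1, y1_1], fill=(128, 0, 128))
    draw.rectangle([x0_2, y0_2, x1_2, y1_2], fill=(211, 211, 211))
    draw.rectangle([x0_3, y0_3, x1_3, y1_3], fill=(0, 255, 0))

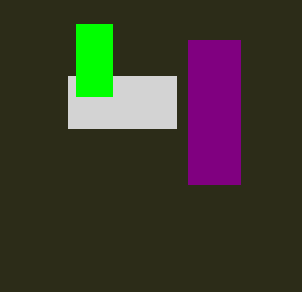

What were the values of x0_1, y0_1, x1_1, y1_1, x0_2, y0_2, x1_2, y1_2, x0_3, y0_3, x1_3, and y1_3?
x0_1 = 188
y0_1 = 40
x1_1 = 240
y1_1 = 184
x0_2 = 68
y0_2 = 76
x1_2 = 176
y1_2 = 128
x0_3 = 76
y0_3 = 24
x1_3 = 112
y1_3 = 96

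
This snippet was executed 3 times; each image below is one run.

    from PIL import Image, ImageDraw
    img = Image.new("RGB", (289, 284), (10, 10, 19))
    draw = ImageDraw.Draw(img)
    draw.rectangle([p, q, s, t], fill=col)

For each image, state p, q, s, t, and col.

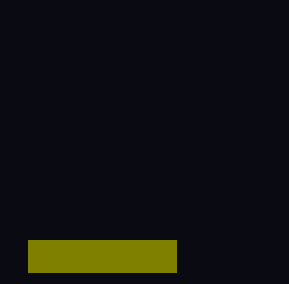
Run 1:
p = 28
q = 240
s = 176
t = 272
col = 'olive'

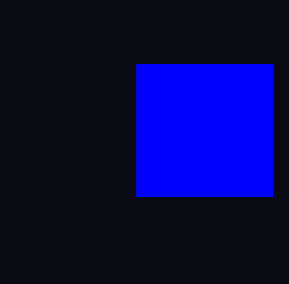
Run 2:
p = 136
q = 64
s = 272
t = 196
col = 'blue'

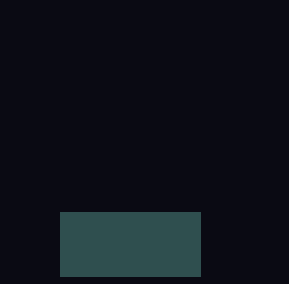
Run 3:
p = 60
q = 212
s = 200
t = 276
col = 'darkslategray'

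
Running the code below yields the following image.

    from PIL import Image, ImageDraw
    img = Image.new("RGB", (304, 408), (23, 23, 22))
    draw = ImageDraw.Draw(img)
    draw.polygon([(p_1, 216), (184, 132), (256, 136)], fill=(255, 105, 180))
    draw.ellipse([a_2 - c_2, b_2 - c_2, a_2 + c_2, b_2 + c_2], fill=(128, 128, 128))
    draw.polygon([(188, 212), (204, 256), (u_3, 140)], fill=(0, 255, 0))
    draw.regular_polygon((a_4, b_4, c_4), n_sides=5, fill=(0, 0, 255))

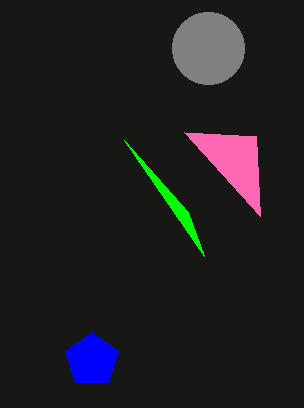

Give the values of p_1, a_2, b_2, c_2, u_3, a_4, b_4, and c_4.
p_1 = 260
a_2 = 208
b_2 = 48
c_2 = 36
u_3 = 124
a_4 = 92
b_4 = 360
c_4 = 28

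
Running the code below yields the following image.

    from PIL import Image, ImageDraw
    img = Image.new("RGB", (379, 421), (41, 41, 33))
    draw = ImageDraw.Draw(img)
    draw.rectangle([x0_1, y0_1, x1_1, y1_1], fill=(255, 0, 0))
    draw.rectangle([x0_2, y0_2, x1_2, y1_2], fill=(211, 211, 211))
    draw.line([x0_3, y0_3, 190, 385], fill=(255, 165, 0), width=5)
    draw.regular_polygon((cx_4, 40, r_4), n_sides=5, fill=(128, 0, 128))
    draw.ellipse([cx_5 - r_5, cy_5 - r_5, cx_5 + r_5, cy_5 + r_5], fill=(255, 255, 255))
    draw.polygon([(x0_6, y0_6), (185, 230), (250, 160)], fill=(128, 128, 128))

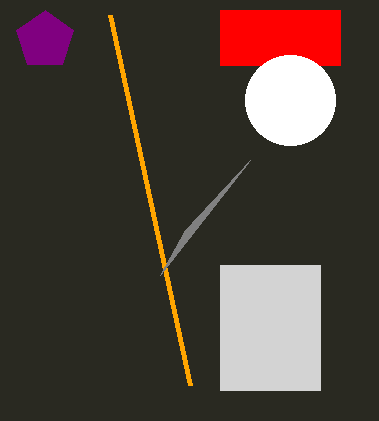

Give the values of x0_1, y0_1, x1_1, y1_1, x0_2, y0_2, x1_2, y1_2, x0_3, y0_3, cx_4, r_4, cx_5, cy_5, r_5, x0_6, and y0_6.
x0_1 = 220; y0_1 = 10; x1_1 = 340; y1_1 = 65; x0_2 = 220; y0_2 = 265; x1_2 = 320; y1_2 = 390; x0_3 = 110; y0_3 = 15; cx_4 = 45; r_4 = 30; cx_5 = 290; cy_5 = 100; r_5 = 45; x0_6 = 160; y0_6 = 275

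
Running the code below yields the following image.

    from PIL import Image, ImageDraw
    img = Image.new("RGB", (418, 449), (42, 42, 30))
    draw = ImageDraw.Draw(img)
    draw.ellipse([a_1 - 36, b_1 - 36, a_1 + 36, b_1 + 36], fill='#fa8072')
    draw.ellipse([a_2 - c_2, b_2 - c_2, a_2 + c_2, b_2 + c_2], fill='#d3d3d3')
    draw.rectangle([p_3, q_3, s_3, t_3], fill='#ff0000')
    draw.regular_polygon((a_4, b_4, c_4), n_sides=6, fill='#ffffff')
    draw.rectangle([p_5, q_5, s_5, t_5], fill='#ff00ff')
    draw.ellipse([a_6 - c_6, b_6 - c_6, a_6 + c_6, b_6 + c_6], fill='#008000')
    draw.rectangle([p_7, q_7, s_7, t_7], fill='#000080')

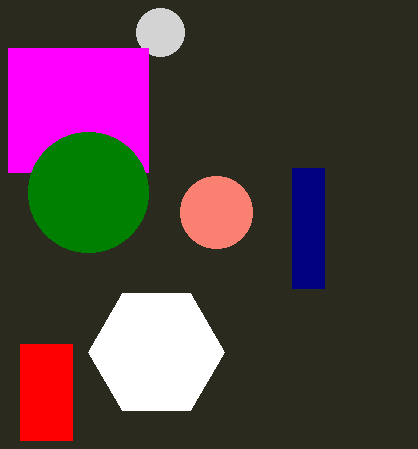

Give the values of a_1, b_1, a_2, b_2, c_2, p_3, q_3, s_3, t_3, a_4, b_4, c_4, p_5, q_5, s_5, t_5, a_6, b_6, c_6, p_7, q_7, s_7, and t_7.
a_1 = 216; b_1 = 212; a_2 = 160; b_2 = 32; c_2 = 24; p_3 = 20; q_3 = 344; s_3 = 72; t_3 = 440; a_4 = 156; b_4 = 352; c_4 = 68; p_5 = 8; q_5 = 48; s_5 = 148; t_5 = 172; a_6 = 88; b_6 = 192; c_6 = 60; p_7 = 292; q_7 = 168; s_7 = 324; t_7 = 288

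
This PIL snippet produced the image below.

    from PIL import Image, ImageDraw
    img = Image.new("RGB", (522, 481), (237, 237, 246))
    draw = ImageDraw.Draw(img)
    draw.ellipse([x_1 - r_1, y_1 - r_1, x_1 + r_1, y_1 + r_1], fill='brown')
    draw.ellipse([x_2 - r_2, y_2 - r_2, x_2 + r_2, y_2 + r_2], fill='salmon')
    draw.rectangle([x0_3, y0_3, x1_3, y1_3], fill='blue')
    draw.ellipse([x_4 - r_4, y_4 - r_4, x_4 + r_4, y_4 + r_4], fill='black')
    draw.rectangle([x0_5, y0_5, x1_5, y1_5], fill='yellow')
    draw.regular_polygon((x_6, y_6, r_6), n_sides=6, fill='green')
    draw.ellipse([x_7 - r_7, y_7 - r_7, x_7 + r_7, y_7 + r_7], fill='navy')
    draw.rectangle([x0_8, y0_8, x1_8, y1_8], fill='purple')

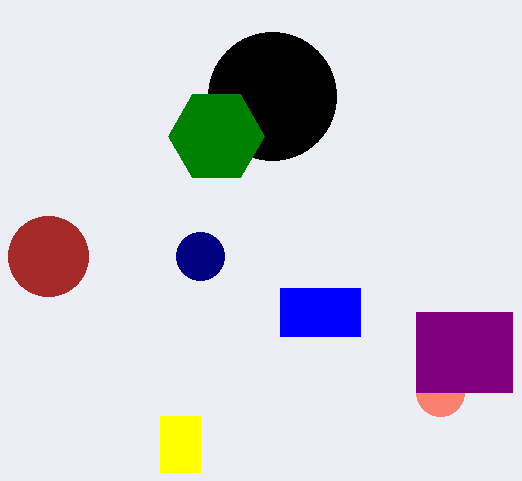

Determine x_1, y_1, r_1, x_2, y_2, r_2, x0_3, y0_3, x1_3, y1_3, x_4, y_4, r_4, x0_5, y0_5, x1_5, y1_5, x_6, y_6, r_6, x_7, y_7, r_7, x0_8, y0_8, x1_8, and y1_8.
x_1 = 48
y_1 = 256
r_1 = 40
x_2 = 440
y_2 = 392
r_2 = 24
x0_3 = 280
y0_3 = 288
x1_3 = 360
y1_3 = 336
x_4 = 272
y_4 = 96
r_4 = 64
x0_5 = 160
y0_5 = 416
x1_5 = 200
y1_5 = 472
x_6 = 216
y_6 = 136
r_6 = 48
x_7 = 200
y_7 = 256
r_7 = 24
x0_8 = 416
y0_8 = 312
x1_8 = 512
y1_8 = 392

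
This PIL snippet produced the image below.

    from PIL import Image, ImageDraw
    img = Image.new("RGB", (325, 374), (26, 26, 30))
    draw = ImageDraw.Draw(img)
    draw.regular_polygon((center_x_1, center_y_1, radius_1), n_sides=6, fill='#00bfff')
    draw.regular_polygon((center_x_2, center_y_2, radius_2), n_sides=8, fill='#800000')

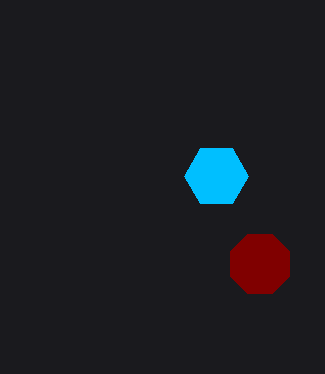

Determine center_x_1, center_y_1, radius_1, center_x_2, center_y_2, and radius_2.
center_x_1 = 216
center_y_1 = 176
radius_1 = 32
center_x_2 = 260
center_y_2 = 264
radius_2 = 32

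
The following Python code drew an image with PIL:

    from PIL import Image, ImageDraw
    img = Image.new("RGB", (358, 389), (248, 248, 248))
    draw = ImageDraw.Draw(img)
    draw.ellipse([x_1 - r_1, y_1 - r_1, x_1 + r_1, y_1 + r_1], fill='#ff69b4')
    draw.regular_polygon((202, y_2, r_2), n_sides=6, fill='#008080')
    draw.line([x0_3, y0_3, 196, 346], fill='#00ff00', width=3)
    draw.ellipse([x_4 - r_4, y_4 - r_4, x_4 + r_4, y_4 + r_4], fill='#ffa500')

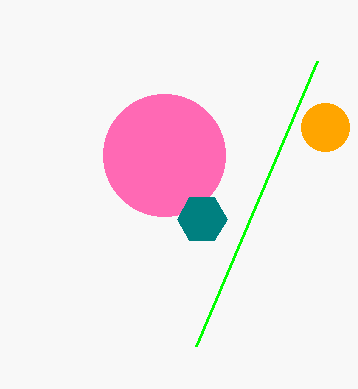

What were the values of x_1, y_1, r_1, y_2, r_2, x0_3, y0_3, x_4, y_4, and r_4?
x_1 = 164; y_1 = 155; r_1 = 61; y_2 = 219; r_2 = 25; x0_3 = 317; y0_3 = 61; x_4 = 325; y_4 = 127; r_4 = 24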